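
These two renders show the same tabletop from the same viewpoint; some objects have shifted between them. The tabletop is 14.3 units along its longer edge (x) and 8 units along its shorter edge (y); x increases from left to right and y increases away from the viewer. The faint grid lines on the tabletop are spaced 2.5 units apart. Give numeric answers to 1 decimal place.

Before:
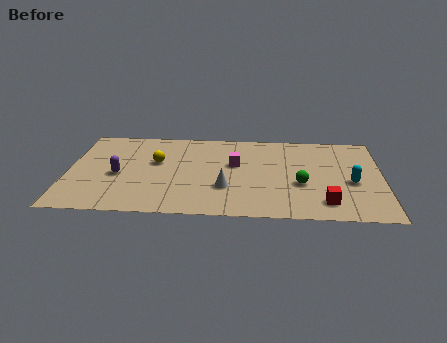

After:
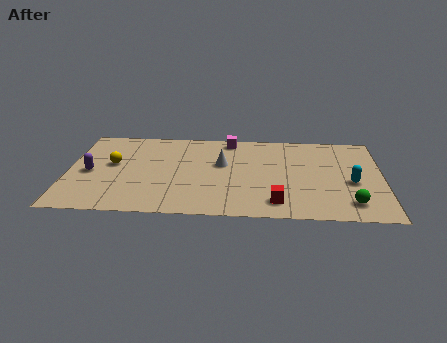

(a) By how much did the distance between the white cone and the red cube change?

-0.4

The distance was about 4.6 in the first image and 4.2 in the second, so they moved 0.4 units closer together.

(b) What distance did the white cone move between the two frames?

2.2

The white cone moved from about (7.2, 2.6) to (7.0, 4.8), a distance of √(0.2² + 2.2²) ≈ 2.2.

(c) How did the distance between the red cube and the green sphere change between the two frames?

+1.4

Before: roughly 1.9 units apart; after: 3.3. That's 1.4 units further apart.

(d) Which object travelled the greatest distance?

the green sphere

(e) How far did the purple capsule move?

1.3

The purple capsule was near (2.3, 3.5) before and (1.0, 3.7) after, so it travelled √(1.3² + 0.2²) ≈ 1.3 units.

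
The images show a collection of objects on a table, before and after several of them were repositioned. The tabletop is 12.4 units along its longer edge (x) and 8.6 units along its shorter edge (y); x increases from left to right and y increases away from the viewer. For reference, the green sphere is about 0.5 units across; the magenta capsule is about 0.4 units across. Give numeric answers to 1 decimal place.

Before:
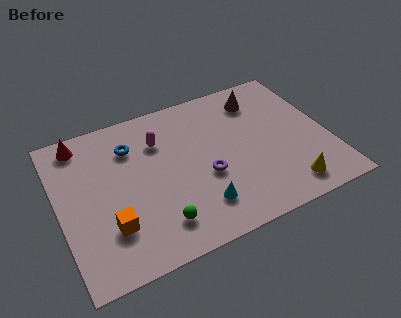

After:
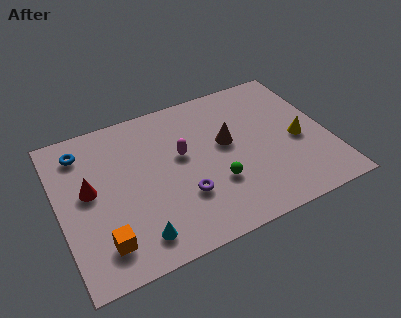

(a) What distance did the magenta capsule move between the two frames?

1.5

The magenta capsule was near (4.8, 6.2) before and (5.7, 5.0) after, so it travelled √(0.9² + 1.2²) ≈ 1.5 units.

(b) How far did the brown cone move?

2.7

The brown cone moved from about (9.6, 6.9) to (7.8, 4.9), a distance of √(1.8² + 2.0²) ≈ 2.7.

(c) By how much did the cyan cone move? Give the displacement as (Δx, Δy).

(-2.9, -0.5)

The cyan cone was at about (6.1, 1.9) and moved to about (3.2, 1.4).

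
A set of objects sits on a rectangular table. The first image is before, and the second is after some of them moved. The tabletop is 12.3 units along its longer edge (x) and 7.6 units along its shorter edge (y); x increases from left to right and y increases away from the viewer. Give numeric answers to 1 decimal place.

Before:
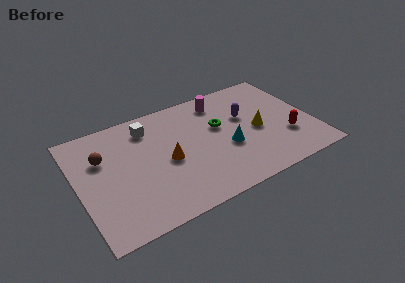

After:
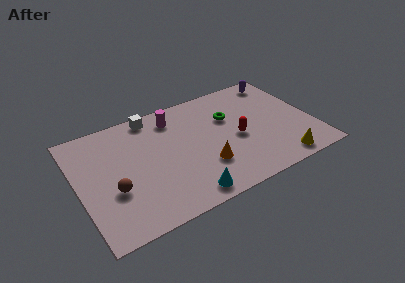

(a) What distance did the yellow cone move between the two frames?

2.7

From (9.4, 3.5) to (10.2, 0.9), the yellow cone covered √(0.8² + 2.6²) ≈ 2.7 units.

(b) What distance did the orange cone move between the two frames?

2.2

From (4.6, 3.5) to (6.4, 2.3), the orange cone covered √(1.8² + 1.2²) ≈ 2.2 units.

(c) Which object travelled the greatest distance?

the cyan cone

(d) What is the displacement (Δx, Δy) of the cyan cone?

(-2.5, -2.1)

From the two frames, the cyan cone sits at roughly (7.7, 3.0) before and (5.2, 0.9) after.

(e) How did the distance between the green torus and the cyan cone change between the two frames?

+3.4

Before: roughly 1.6 units apart; after: 5.0. That's 3.4 units further apart.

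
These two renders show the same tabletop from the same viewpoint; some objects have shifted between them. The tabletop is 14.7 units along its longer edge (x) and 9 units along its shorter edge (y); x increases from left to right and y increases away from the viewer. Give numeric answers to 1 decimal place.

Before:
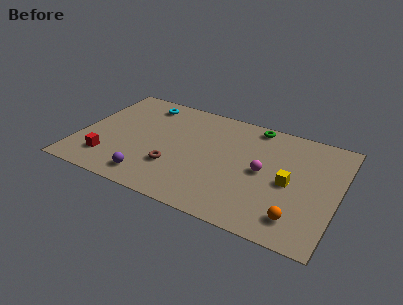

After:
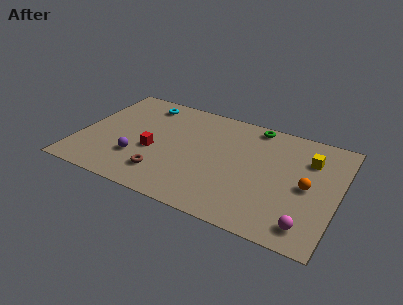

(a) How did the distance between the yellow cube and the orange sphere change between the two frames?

-0.4

They were about 2.6 units apart before and 2.2 after — 0.4 units closer together.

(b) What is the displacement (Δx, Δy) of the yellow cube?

(0.9, 2.3)

The yellow cube was at about (12.0, 4.2) and moved to about (12.9, 6.5).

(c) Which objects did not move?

the cyan torus and the green torus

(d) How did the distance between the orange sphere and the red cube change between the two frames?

-2.1

The distance was about 10.8 in the first image and 8.7 in the second, so they moved 2.1 units closer together.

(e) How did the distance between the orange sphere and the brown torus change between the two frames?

+1.0

The distance was about 7.2 in the first image and 8.2 in the second, so they moved 1.0 units further apart.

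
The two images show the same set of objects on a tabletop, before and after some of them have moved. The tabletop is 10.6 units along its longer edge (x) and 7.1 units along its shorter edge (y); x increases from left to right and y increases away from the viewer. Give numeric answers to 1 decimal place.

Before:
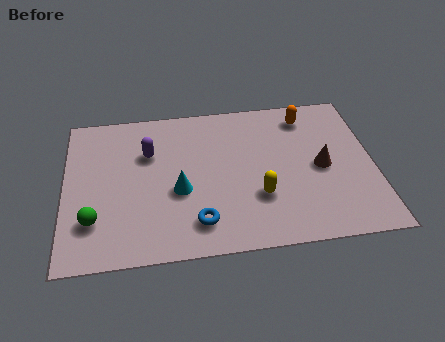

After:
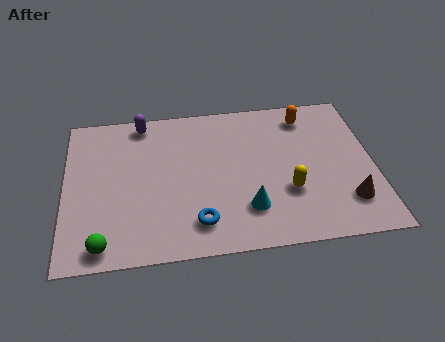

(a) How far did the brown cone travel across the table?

1.9

The brown cone was near (8.8, 3.4) before and (9.6, 1.7) after, so it travelled √(0.8² + 1.7²) ≈ 1.9 units.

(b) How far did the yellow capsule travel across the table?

1.0

The yellow capsule moved from about (6.6, 2.3) to (7.6, 2.4), a distance of √(1.0² + 0.1²) ≈ 1.0.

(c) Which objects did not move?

the orange capsule and the blue torus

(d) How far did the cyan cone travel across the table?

2.5

The cyan cone was near (3.9, 2.9) before and (6.2, 1.8) after, so it travelled √(2.3² + 1.1²) ≈ 2.5 units.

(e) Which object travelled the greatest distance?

the cyan cone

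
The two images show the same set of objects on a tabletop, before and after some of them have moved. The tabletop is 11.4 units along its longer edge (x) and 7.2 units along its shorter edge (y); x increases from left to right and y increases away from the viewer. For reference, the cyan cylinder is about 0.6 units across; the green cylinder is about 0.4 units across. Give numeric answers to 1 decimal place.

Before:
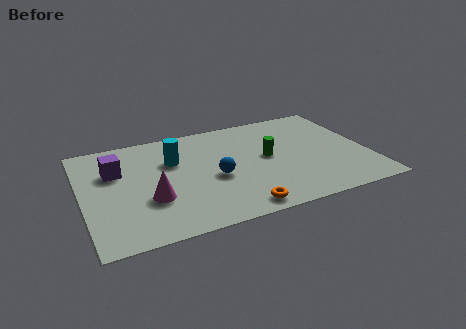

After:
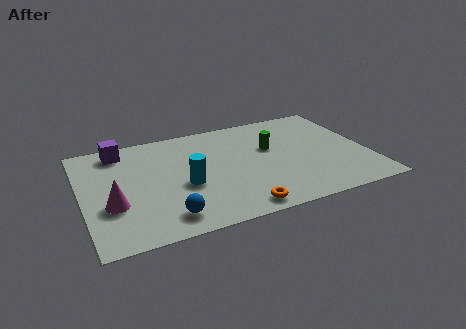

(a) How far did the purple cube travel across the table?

1.4

The purple cube moved from about (1.4, 4.8) to (1.7, 6.2), a distance of √(0.3² + 1.4²) ≈ 1.4.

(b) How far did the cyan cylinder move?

1.8

The cyan cylinder moved from about (3.7, 4.8) to (4.0, 3.0), a distance of √(0.3² + 1.8²) ≈ 1.8.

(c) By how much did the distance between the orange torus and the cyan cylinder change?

-1.7

The distance was about 4.6 in the first image and 2.9 in the second, so they moved 1.7 units closer together.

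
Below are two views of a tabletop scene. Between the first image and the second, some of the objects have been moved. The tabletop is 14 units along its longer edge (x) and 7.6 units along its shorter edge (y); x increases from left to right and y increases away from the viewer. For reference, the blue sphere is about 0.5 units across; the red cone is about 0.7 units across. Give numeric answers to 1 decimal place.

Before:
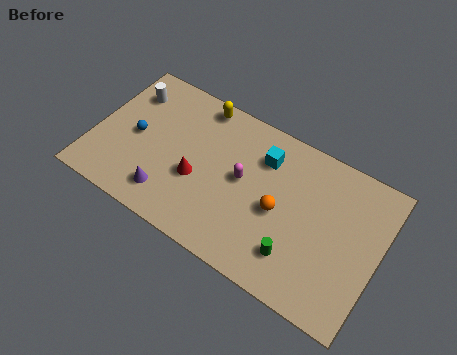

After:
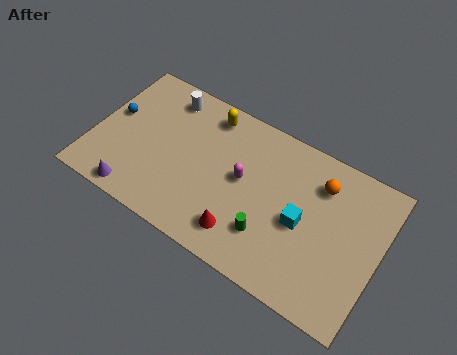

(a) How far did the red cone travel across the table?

2.9

The red cone was near (5.2, 3.0) before and (7.7, 1.5) after, so it travelled √(2.5² + 1.5²) ≈ 2.9 units.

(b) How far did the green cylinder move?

1.4

The green cylinder was near (10.3, 1.8) before and (8.9, 2.1) after, so it travelled √(1.4² + 0.3²) ≈ 1.4 units.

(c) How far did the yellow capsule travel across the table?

0.6

The yellow capsule moved from about (4.7, 6.8) to (5.2, 6.5), a distance of √(0.5² + 0.3²) ≈ 0.6.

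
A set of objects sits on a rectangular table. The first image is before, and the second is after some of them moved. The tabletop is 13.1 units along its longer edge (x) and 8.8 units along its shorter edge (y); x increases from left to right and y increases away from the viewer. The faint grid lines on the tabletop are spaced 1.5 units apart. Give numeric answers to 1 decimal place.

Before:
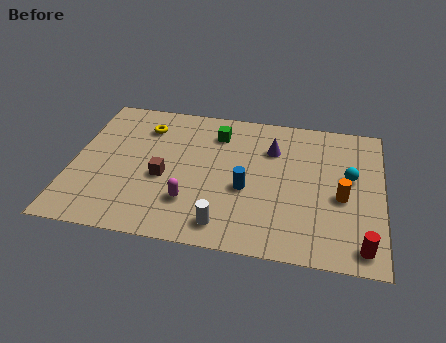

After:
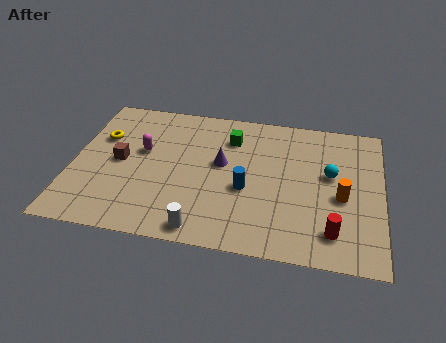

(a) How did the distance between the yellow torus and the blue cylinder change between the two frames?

+1.2

They were about 5.5 units apart before and 6.7 after — 1.2 units further apart.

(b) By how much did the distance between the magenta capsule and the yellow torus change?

-3.0

Before: roughly 4.9 units apart; after: 1.9. That's 3.0 units closer together.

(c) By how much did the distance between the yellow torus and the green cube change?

+2.5

Before: roughly 3.1 units apart; after: 5.6. That's 2.5 units further apart.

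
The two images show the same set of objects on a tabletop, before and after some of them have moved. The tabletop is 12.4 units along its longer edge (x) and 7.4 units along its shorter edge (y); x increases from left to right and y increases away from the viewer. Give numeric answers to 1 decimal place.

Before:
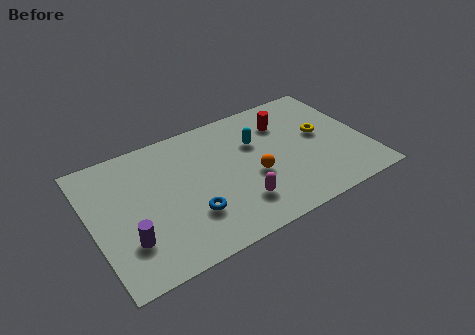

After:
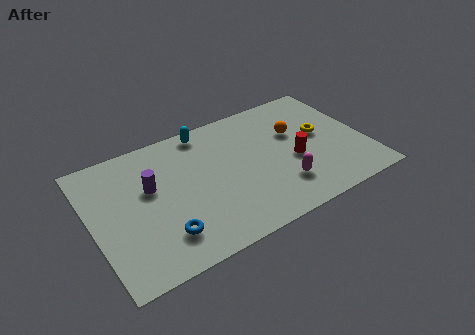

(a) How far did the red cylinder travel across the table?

2.4

The red cylinder was near (9.0, 5.5) before and (9.1, 3.1) after, so it travelled √(0.1² + 2.4²) ≈ 2.4 units.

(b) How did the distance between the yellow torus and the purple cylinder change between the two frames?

-1.5

They were about 9.3 units apart before and 7.8 after — 1.5 units closer together.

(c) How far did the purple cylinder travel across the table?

2.7

The purple cylinder moved from about (1.4, 2.1) to (2.7, 4.5), a distance of √(1.3² + 2.4²) ≈ 2.7.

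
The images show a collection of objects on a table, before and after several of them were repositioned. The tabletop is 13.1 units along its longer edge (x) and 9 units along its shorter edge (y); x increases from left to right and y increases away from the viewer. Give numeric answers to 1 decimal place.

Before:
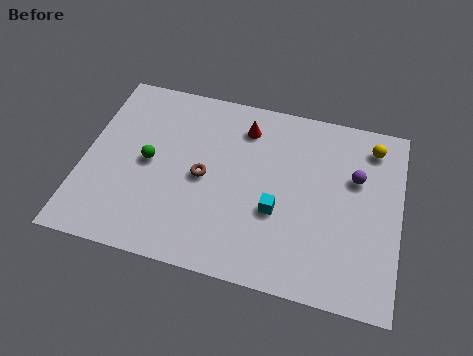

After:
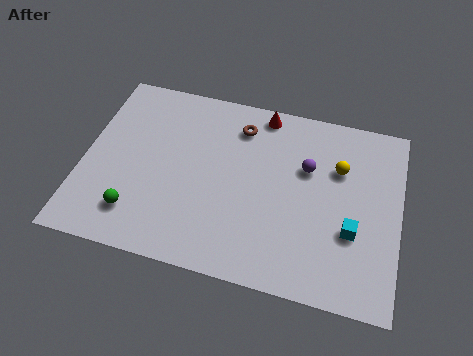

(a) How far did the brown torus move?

3.2

The brown torus was near (5.0, 4.3) before and (6.3, 7.2) after, so it travelled √(1.3² + 2.9²) ≈ 3.2 units.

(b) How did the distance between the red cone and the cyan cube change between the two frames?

+2.2

Before: roughly 4.1 units apart; after: 6.3. That's 2.2 units further apart.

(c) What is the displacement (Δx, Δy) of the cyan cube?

(3.1, -0.2)

The cyan cube was at about (8.1, 3.4) and moved to about (11.2, 3.2).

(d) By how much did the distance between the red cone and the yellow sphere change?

-1.4

Before: roughly 5.3 units apart; after: 3.9. That's 1.4 units closer together.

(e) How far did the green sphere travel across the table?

2.6

From (2.7, 4.5) to (2.4, 1.9), the green sphere covered √(0.3² + 2.6²) ≈ 2.6 units.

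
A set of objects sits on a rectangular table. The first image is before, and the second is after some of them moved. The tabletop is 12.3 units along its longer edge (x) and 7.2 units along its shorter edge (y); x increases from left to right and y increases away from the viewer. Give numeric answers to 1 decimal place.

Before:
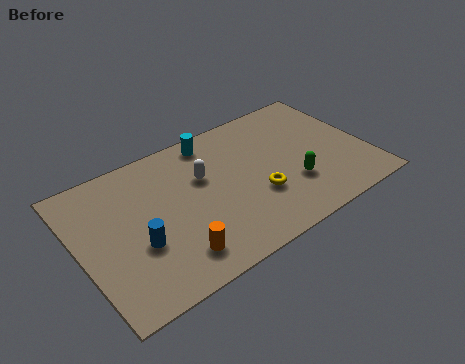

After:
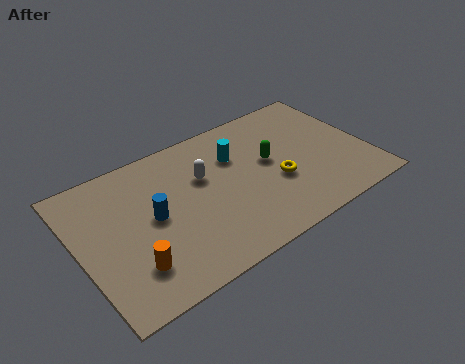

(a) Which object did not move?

the white capsule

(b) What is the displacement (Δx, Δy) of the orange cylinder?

(-1.7, 0.4)

From the two frames, the orange cylinder sits at roughly (3.6, 1.4) before and (1.9, 1.8) after.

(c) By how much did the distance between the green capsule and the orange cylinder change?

+1.3

The distance was about 5.4 in the first image and 6.7 in the second, so they moved 1.3 units further apart.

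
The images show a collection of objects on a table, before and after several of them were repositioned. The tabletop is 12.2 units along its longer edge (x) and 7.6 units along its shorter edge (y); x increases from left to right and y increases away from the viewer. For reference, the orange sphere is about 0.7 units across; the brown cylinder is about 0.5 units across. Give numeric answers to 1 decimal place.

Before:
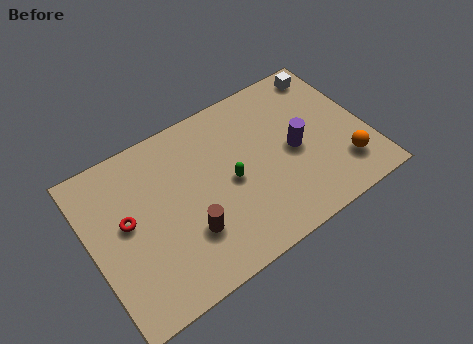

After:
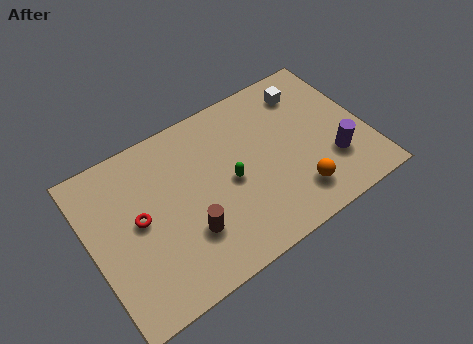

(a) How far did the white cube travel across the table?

1.2

The white cube was near (11.1, 6.6) before and (10.0, 6.1) after, so it travelled √(1.1² + 0.5²) ≈ 1.2 units.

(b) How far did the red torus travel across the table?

0.5

The red torus was near (1.6, 4.2) before and (2.1, 4.0) after, so it travelled √(0.5² + 0.2²) ≈ 0.5 units.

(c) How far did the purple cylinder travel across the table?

2.0

The purple cylinder was near (9.0, 3.6) before and (10.5, 2.3) after, so it travelled √(1.5² + 1.3²) ≈ 2.0 units.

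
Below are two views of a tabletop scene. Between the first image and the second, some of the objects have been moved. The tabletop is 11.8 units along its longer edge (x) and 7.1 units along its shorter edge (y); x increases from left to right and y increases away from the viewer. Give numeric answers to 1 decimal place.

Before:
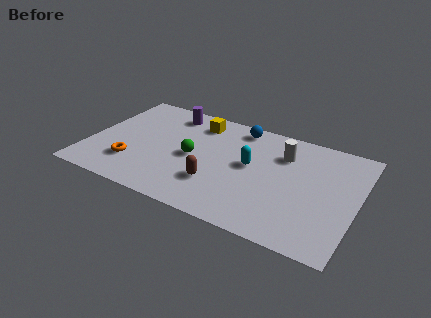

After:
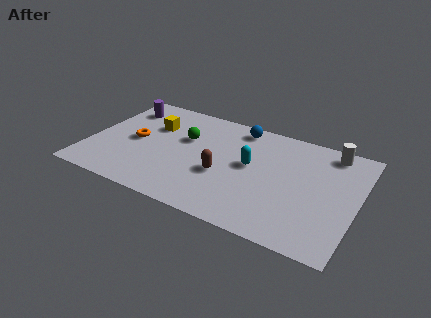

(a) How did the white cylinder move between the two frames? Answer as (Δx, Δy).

(2.0, 1.0)

The white cylinder started near (8.4, 5.2) and ended near (10.4, 6.2).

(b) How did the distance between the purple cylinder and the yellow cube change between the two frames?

+0.4

Before: roughly 1.3 units apart; after: 1.7. That's 0.4 units further apart.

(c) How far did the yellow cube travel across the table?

2.1

The yellow cube was near (4.5, 5.8) before and (2.6, 4.8) after, so it travelled √(1.9² + 1.0²) ≈ 2.1 units.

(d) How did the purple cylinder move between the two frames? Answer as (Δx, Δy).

(-2.1, -0.4)

The purple cylinder was at about (3.2, 6.0) and moved to about (1.1, 5.6).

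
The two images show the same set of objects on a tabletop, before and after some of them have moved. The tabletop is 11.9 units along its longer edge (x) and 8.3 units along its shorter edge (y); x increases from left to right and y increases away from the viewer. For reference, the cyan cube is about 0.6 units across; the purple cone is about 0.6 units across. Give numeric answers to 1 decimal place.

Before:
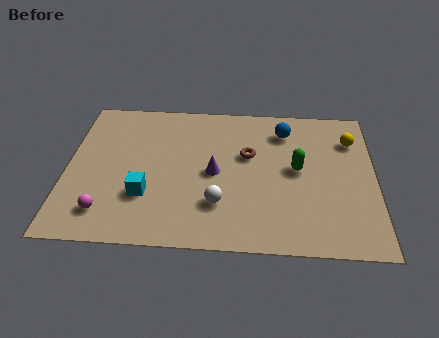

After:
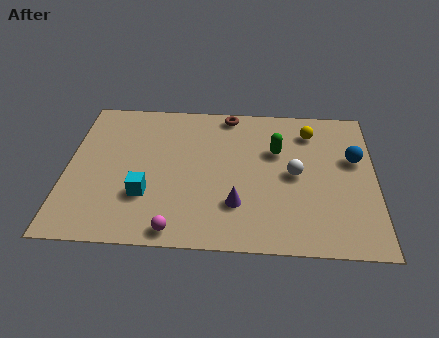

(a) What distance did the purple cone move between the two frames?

1.9

The purple cone moved from about (5.7, 4.0) to (6.6, 2.3), a distance of √(0.9² + 1.7²) ≈ 1.9.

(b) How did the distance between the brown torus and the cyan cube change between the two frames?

+1.2

The distance was about 4.6 in the first image and 5.8 in the second, so they moved 1.2 units further apart.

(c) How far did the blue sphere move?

3.1

The blue sphere moved from about (8.4, 6.6) to (11.1, 5.1), a distance of √(2.7² + 1.5²) ≈ 3.1.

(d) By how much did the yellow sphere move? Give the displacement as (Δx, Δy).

(-1.6, 0.4)

The yellow sphere started near (11.0, 6.2) and ended near (9.4, 6.6).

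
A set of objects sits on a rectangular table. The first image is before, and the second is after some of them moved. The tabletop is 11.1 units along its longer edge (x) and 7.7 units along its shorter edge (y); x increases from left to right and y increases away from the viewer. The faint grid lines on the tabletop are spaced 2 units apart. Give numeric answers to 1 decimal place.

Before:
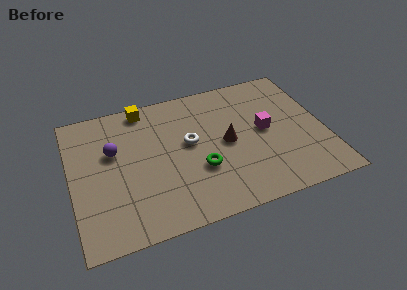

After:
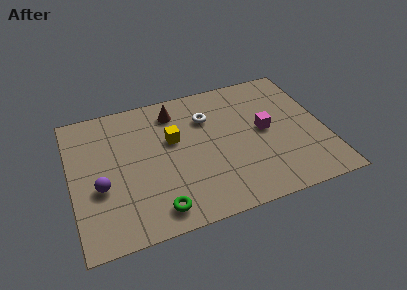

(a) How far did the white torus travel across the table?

1.5

From (5.2, 4.3) to (6.1, 5.5), the white torus covered √(0.9² + 1.2²) ≈ 1.5 units.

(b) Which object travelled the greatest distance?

the brown cone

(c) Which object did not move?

the magenta cube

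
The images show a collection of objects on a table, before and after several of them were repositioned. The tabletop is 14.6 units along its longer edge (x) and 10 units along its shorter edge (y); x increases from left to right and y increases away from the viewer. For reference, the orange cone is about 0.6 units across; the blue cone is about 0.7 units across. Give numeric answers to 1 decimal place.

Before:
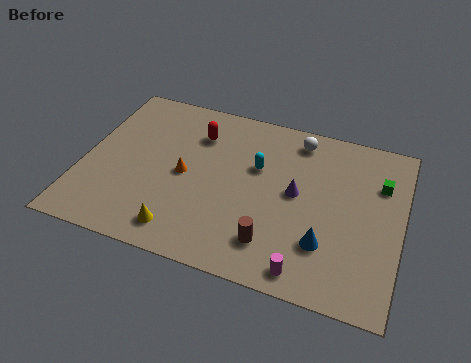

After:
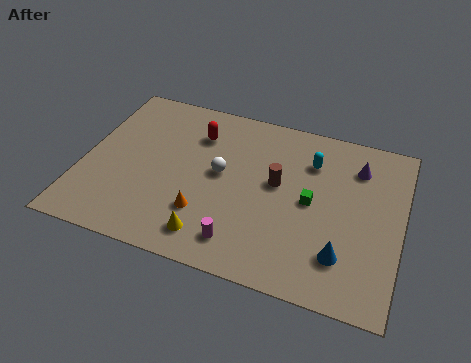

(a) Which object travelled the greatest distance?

the white sphere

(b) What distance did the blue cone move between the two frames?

0.9

From (11.3, 2.8) to (12.1, 2.4), the blue cone covered √(0.8² + 0.4²) ≈ 0.9 units.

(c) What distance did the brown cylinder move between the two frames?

3.5

The brown cylinder moved from about (9.0, 2.1) to (8.9, 5.6), a distance of √(0.1² + 3.5²) ≈ 3.5.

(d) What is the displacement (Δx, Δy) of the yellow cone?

(1.3, 0.1)

The yellow cone started near (4.9, 1.5) and ended near (6.2, 1.6).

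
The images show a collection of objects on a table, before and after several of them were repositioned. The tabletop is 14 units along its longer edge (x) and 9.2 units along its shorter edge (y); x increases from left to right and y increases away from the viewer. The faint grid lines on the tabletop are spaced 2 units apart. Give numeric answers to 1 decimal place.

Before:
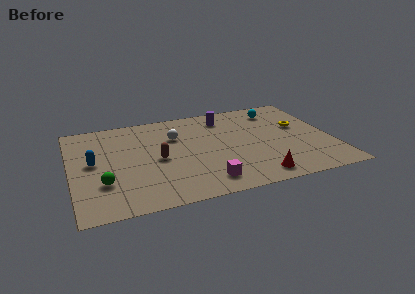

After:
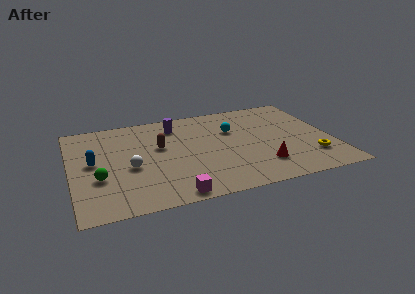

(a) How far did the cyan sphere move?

3.0

The cyan sphere moved from about (11.4, 7.5) to (8.8, 6.1), a distance of √(2.6² + 1.4²) ≈ 3.0.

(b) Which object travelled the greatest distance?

the white sphere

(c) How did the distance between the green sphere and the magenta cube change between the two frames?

-1.0

Before: roughly 5.5 units apart; after: 4.5. That's 1.0 units closer together.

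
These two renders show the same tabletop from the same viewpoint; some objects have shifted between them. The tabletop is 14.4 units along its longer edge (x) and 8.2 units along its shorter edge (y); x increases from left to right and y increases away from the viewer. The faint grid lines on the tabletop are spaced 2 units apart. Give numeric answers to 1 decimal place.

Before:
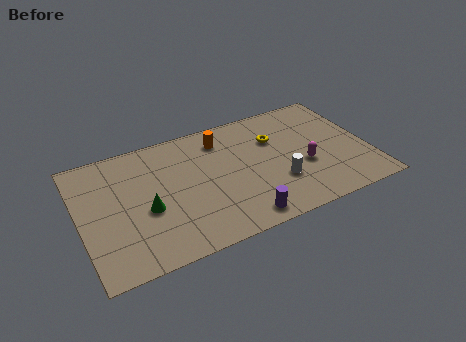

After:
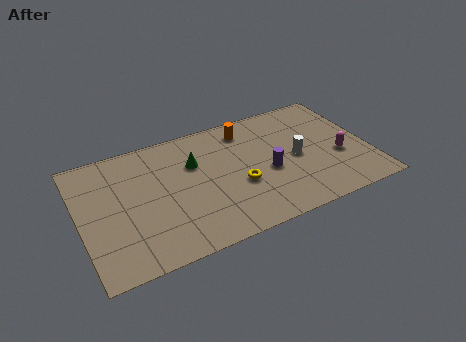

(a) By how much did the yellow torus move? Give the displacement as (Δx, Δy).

(-2.1, -2.4)

The yellow torus started near (9.9, 5.6) and ended near (7.8, 3.2).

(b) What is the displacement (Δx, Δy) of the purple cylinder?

(1.7, 2.5)

The purple cylinder was at about (7.6, 1.0) and moved to about (9.3, 3.5).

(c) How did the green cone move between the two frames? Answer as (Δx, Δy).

(2.6, 2.1)

From the two frames, the green cone sits at roughly (3.2, 3.4) before and (5.8, 5.5) after.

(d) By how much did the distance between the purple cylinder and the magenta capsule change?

-0.5

The distance was about 4.1 in the first image and 3.6 in the second, so they moved 0.5 units closer together.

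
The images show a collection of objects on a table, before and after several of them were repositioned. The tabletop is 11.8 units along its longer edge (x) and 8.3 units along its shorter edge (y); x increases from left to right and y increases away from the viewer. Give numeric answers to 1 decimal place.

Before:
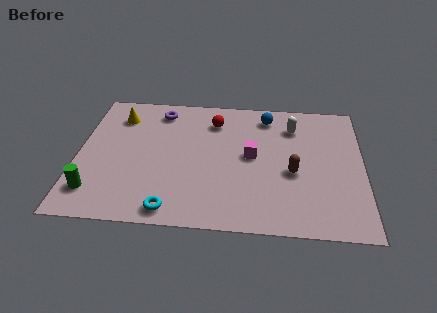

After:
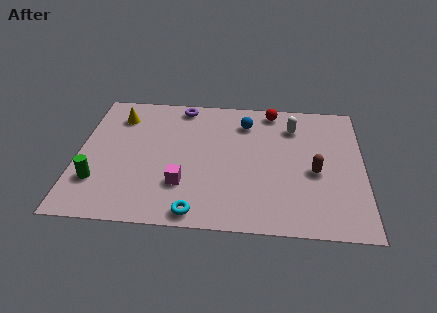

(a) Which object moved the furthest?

the magenta cube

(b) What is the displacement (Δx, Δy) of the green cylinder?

(0.1, 0.6)

The green cylinder started near (0.8, 1.7) and ended near (0.9, 2.3).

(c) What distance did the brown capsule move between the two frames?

0.9

From (8.9, 3.5) to (9.8, 3.6), the brown capsule covered √(0.9² + 0.1²) ≈ 0.9 units.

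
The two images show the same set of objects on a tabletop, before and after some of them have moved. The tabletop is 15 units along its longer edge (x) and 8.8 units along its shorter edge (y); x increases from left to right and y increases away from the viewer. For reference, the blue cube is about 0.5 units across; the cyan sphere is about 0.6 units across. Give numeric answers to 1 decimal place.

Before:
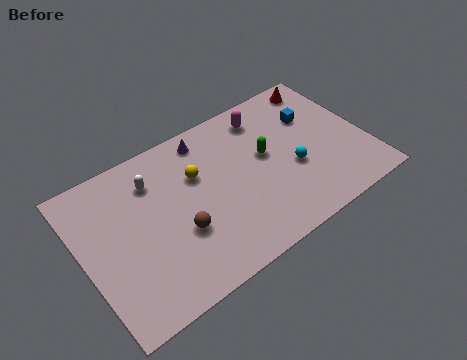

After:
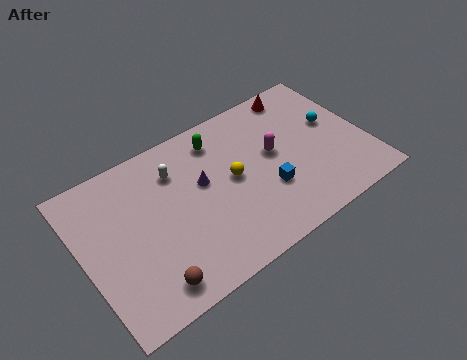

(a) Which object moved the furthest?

the blue cube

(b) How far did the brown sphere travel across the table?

2.7

The brown sphere was near (4.8, 3.2) before and (2.9, 1.3) after, so it travelled √(1.9² + 1.9²) ≈ 2.7 units.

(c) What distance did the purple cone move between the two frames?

2.5

The purple cone moved from about (7.0, 7.6) to (6.4, 5.2), a distance of √(0.6² + 2.4²) ≈ 2.5.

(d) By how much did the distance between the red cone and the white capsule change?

-2.5

Before: roughly 9.6 units apart; after: 7.1. That's 2.5 units closer together.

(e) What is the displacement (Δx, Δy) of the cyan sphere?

(2.5, 1.6)

The cyan sphere was at about (11.0, 3.5) and moved to about (13.5, 5.1).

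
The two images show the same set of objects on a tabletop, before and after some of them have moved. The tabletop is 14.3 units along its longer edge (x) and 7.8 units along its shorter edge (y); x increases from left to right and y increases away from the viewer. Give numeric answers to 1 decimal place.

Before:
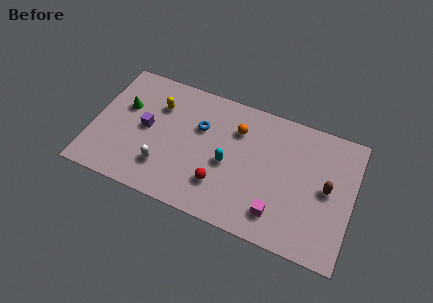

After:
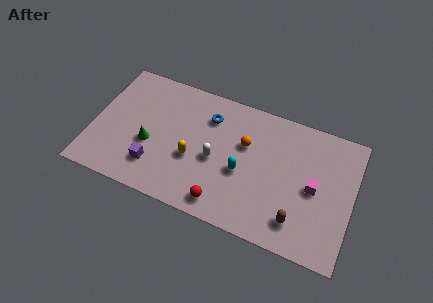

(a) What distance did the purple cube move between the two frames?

2.2

The purple cube moved from about (2.9, 4.0) to (3.6, 1.9), a distance of √(0.7² + 2.1²) ≈ 2.2.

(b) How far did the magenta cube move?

2.8

The magenta cube moved from about (10.4, 1.6) to (12.2, 3.8), a distance of √(1.8² + 2.2²) ≈ 2.8.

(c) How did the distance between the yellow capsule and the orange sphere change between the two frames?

-1.1

Before: roughly 4.4 units apart; after: 3.3. That's 1.1 units closer together.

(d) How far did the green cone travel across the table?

2.4

The green cone moved from about (1.6, 4.9) to (3.2, 3.1), a distance of √(1.6² + 1.8²) ≈ 2.4.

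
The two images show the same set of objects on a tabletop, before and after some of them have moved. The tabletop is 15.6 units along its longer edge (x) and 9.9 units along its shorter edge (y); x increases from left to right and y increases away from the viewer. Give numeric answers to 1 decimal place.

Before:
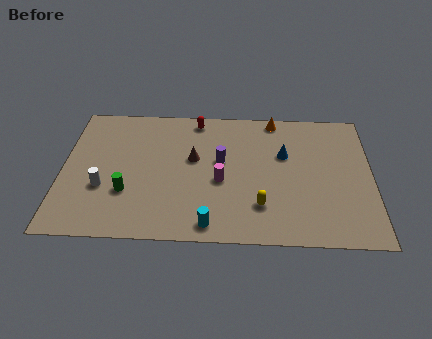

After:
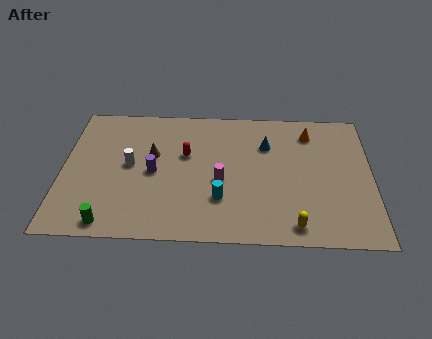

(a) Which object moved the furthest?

the purple cylinder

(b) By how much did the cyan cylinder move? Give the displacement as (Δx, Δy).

(0.5, 1.8)

From the two frames, the cyan cylinder sits at roughly (7.5, 1.1) before and (8.0, 2.9) after.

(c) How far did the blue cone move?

1.1

The blue cone moved from about (11.2, 6.3) to (10.3, 7.0), a distance of √(0.9² + 0.7²) ≈ 1.1.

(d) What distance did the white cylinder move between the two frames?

2.1

The white cylinder was near (2.1, 3.5) before and (3.4, 5.2) after, so it travelled √(1.3² + 1.7²) ≈ 2.1 units.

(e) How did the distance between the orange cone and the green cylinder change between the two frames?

+2.8

Before: roughly 9.4 units apart; after: 12.2. That's 2.8 units further apart.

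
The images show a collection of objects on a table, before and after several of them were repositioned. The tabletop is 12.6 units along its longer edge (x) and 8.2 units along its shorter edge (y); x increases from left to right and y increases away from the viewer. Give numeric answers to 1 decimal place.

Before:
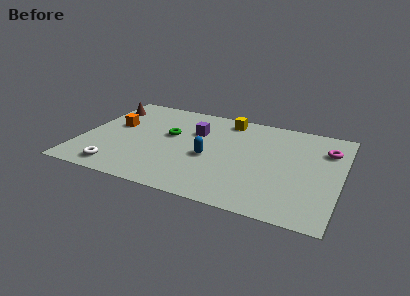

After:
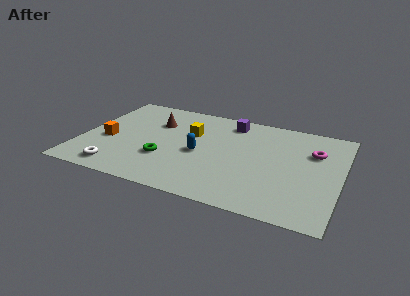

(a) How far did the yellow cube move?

2.4

From (6.8, 7.1) to (5.2, 5.3), the yellow cube covered √(1.6² + 1.8²) ≈ 2.4 units.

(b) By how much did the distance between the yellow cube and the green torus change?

-0.7

They were about 3.5 units apart before and 2.8 after — 0.7 units closer together.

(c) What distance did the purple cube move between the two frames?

2.1

From (5.4, 5.5) to (7.0, 6.9), the purple cube covered √(1.6² + 1.4²) ≈ 2.1 units.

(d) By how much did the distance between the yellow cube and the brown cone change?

-4.2

Before: roughly 6.0 units apart; after: 1.8. That's 4.2 units closer together.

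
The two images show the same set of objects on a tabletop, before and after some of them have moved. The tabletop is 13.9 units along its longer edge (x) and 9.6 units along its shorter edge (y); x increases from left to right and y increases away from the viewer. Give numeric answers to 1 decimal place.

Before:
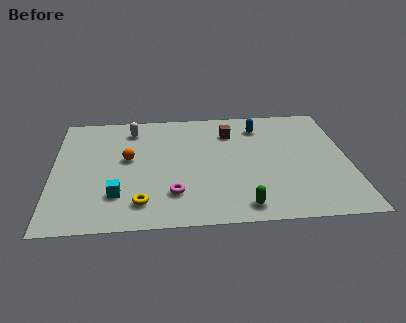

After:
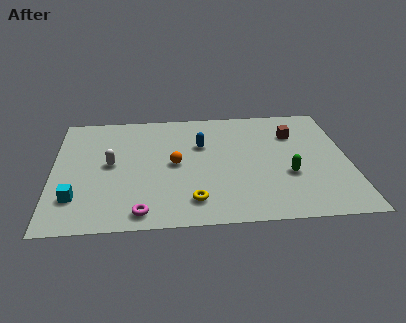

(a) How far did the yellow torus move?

2.4

The yellow torus was near (4.1, 1.8) before and (6.5, 1.8) after, so it travelled √(2.4² + 0.0²) ≈ 2.4 units.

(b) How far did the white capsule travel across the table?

3.1

From (3.7, 7.9) to (2.7, 5.0), the white capsule covered √(1.0² + 2.9²) ≈ 3.1 units.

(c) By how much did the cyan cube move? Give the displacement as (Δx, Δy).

(-1.9, -0.1)

The cyan cube was at about (3.0, 2.5) and moved to about (1.1, 2.4).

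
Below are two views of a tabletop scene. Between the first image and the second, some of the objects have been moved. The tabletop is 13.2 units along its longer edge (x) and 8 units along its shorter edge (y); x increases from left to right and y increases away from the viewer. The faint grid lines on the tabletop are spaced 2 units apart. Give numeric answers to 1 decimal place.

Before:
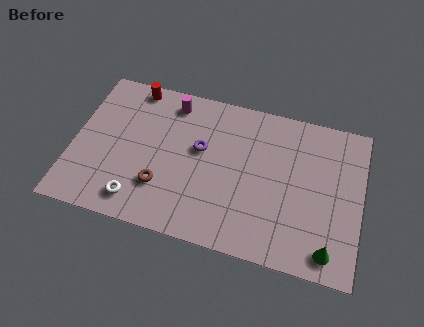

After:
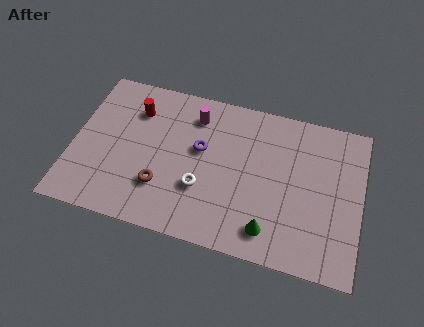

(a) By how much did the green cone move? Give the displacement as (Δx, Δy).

(-2.7, 0.3)

The green cone was at about (11.9, 1.1) and moved to about (9.2, 1.4).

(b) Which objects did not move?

the brown torus and the purple torus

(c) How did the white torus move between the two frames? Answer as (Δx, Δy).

(2.8, 1.4)

From the two frames, the white torus sits at roughly (3.2, 1.3) before and (6.0, 2.7) after.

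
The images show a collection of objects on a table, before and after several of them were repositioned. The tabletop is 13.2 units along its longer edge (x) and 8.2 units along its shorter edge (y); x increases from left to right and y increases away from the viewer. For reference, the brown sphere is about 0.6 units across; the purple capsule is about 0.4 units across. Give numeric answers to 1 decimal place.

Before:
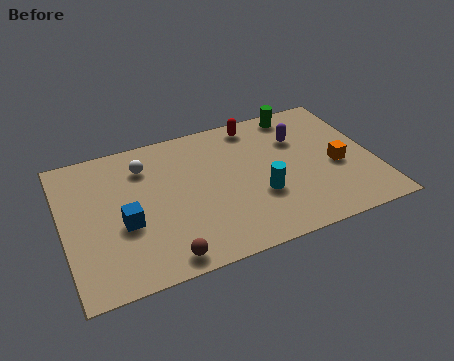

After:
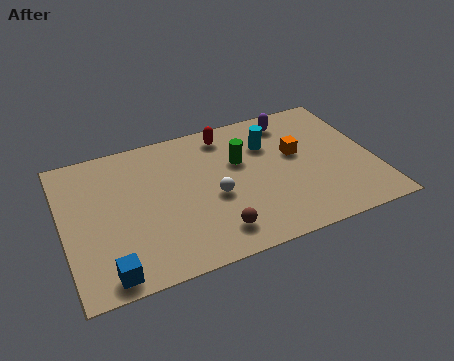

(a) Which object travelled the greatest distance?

the white sphere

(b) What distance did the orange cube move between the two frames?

2.1

From (11.6, 3.5) to (10.0, 4.8), the orange cube covered √(1.6² + 1.3²) ≈ 2.1 units.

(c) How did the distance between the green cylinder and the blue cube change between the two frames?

-1.5

They were about 8.9 units apart before and 7.4 after — 1.5 units closer together.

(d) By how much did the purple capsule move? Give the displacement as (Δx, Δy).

(-0.2, 1.2)

The purple capsule was at about (10.2, 5.7) and moved to about (10.0, 6.9).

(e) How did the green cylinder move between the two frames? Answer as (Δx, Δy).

(-2.8, -2.1)

The green cylinder was at about (10.4, 7.3) and moved to about (7.6, 5.2).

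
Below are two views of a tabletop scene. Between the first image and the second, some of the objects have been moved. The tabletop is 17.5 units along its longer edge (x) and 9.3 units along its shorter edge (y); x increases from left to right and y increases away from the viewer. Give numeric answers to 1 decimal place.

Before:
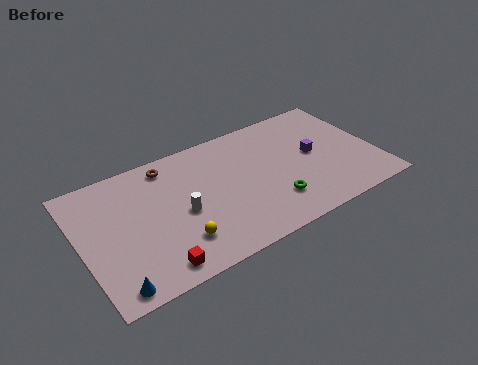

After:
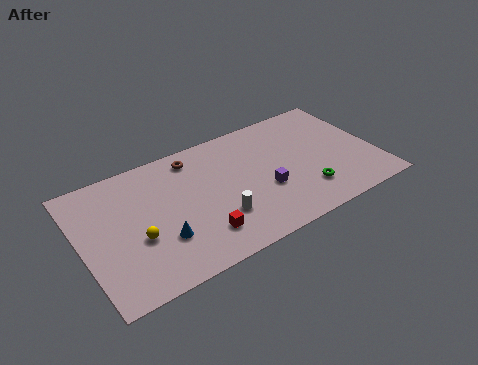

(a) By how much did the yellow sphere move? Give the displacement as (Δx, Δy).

(-2.2, 1.3)

From the two frames, the yellow sphere sits at roughly (5.3, 2.3) before and (3.1, 3.6) after.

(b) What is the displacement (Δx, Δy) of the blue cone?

(3.0, 1.9)

The blue cone was at about (1.4, 1.0) and moved to about (4.4, 2.9).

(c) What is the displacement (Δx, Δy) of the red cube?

(2.8, 0.9)

The red cube started near (3.8, 1.2) and ended near (6.6, 2.1).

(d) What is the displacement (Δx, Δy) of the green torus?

(2.0, -0.1)

From the two frames, the green torus sits at roughly (11.0, 2.4) before and (13.0, 2.3) after.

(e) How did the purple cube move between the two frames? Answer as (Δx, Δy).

(-3.2, -1.4)

The purple cube was at about (13.9, 4.9) and moved to about (10.7, 3.5).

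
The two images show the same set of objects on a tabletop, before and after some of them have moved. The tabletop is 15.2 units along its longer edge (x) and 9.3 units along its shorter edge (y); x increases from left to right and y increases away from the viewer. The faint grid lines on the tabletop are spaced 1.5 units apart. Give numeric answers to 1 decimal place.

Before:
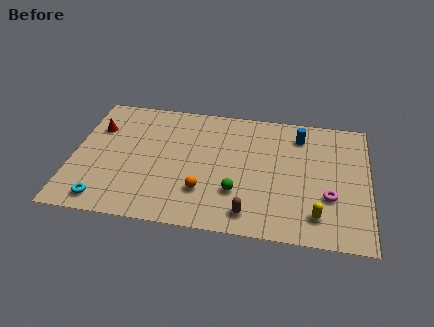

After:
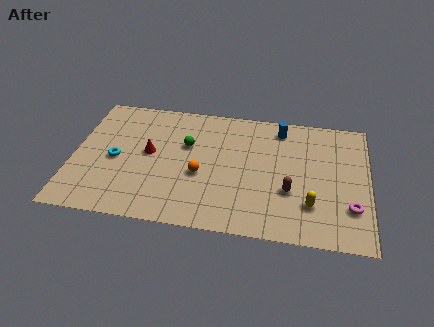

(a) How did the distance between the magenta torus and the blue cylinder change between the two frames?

+1.9

They were about 4.6 units apart before and 6.5 after — 1.9 units further apart.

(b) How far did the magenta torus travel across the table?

1.3

The magenta torus was near (13.2, 3.2) before and (14.3, 2.6) after, so it travelled √(1.1² + 0.6²) ≈ 1.3 units.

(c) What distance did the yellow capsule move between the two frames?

0.8

The yellow capsule was near (12.6, 1.8) before and (12.3, 2.5) after, so it travelled √(0.3² + 0.7²) ≈ 0.8 units.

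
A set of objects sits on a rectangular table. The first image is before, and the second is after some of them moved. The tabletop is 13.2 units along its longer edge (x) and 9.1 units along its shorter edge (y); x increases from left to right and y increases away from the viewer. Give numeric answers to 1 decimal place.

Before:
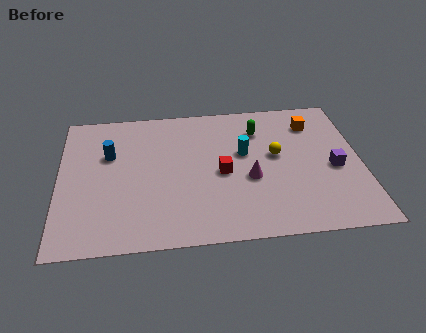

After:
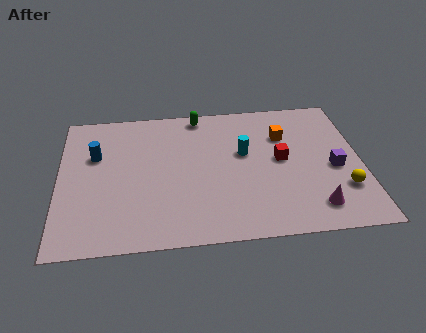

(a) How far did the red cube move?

2.7

The red cube was near (7.1, 4.2) before and (9.7, 4.8) after, so it travelled √(2.6² + 0.6²) ≈ 2.7 units.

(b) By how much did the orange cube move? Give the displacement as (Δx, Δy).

(-1.3, -0.7)

From the two frames, the orange cube sits at roughly (11.2, 7.1) before and (9.9, 6.4) after.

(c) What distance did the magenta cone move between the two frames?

3.4

The magenta cone was near (8.3, 3.7) before and (11.0, 1.6) after, so it travelled √(2.7² + 2.1²) ≈ 3.4 units.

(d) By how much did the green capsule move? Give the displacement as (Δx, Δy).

(-2.6, 1.3)

The green capsule was at about (8.8, 6.9) and moved to about (6.2, 8.2).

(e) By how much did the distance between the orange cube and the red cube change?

-3.4

The distance was about 5.0 in the first image and 1.6 in the second, so they moved 3.4 units closer together.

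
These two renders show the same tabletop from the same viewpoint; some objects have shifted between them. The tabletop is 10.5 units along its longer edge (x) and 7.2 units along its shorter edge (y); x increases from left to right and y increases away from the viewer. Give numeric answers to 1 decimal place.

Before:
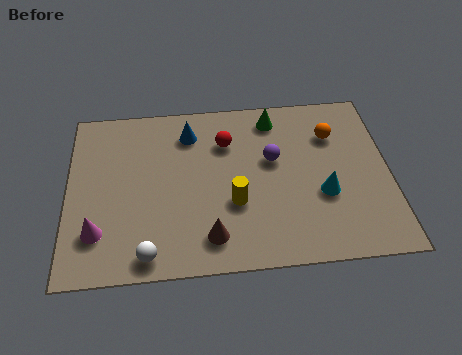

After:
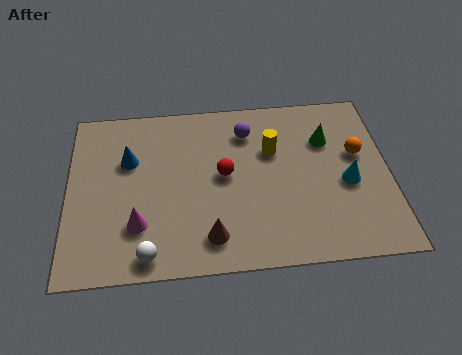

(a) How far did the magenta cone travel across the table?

1.3

The magenta cone moved from about (1.0, 1.8) to (2.3, 2.0), a distance of √(1.3² + 0.2²) ≈ 1.3.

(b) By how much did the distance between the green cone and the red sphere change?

+1.8

They were about 1.8 units apart before and 3.6 after — 1.8 units further apart.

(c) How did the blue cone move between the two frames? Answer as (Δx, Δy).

(-2.0, -1.0)

From the two frames, the blue cone sits at roughly (4.0, 5.7) before and (2.0, 4.7) after.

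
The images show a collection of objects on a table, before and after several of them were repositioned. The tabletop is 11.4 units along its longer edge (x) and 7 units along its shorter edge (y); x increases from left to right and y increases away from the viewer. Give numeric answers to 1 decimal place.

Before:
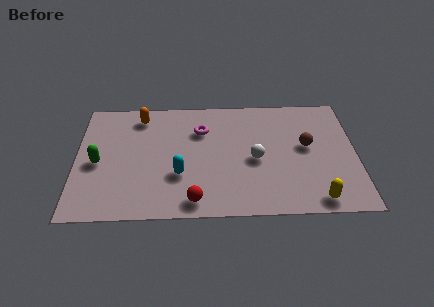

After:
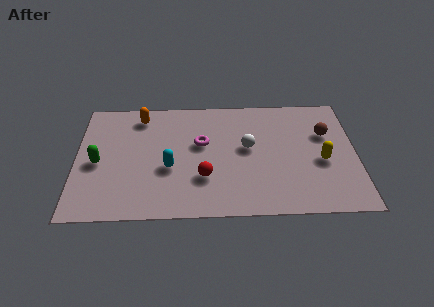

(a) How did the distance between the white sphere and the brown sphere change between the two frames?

+1.1

Before: roughly 2.2 units apart; after: 3.3. That's 1.1 units further apart.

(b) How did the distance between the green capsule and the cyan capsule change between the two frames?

-0.5

Before: roughly 3.4 units apart; after: 2.9. That's 0.5 units closer together.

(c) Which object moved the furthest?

the yellow capsule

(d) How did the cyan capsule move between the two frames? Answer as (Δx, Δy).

(-0.4, 0.4)

From the two frames, the cyan capsule sits at roughly (4.2, 2.4) before and (3.8, 2.8) after.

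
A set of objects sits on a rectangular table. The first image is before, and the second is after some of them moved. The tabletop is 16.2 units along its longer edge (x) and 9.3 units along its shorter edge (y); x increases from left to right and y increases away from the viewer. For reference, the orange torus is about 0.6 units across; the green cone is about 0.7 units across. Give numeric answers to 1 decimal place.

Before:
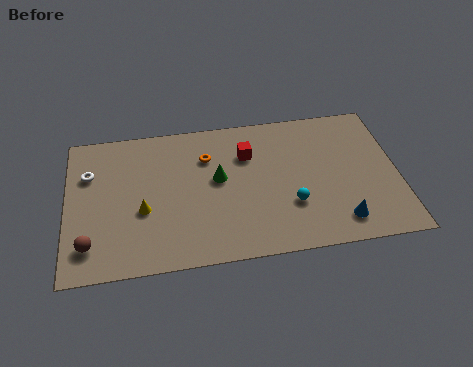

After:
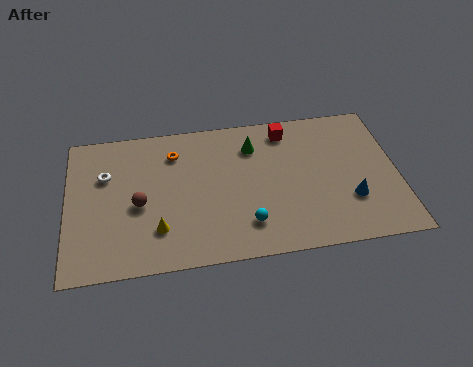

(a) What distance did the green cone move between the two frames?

2.6

From (7.4, 5.2) to (9.2, 7.1), the green cone covered √(1.8² + 1.9²) ≈ 2.6 units.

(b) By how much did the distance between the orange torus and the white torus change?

-2.3

Before: roughly 5.8 units apart; after: 3.5. That's 2.3 units closer together.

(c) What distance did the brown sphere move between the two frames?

3.3

The brown sphere was near (1.1, 1.9) before and (3.5, 4.1) after, so it travelled √(2.4² + 2.2²) ≈ 3.3 units.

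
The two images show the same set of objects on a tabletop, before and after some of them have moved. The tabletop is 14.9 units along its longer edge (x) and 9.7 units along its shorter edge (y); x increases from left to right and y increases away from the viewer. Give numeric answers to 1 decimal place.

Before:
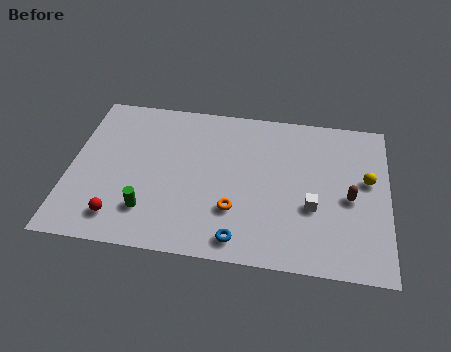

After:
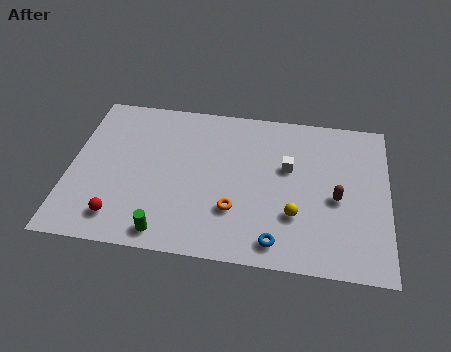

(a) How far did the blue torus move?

1.7

The blue torus moved from about (8.1, 1.2) to (9.8, 1.3), a distance of √(1.7² + 0.1²) ≈ 1.7.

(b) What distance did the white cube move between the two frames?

2.6

The white cube was near (11.4, 3.6) before and (10.2, 5.9) after, so it travelled √(1.2² + 2.3²) ≈ 2.6 units.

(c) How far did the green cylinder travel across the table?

1.5

The green cylinder was near (3.8, 2.3) before and (4.7, 1.1) after, so it travelled √(0.9² + 1.2²) ≈ 1.5 units.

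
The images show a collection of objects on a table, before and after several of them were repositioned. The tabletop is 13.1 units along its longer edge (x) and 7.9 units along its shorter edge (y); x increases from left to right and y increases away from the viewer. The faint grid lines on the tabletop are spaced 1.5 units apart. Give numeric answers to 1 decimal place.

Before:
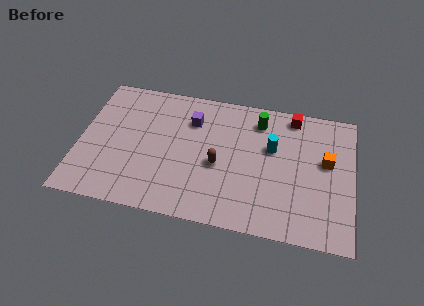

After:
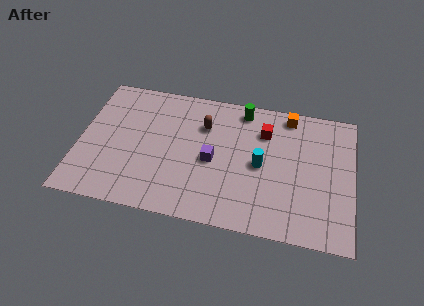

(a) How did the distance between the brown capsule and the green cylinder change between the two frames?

-1.3

Before: roughly 3.5 units apart; after: 2.2. That's 1.3 units closer together.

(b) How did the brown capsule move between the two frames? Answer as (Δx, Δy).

(-0.8, 2.2)

The brown capsule started near (6.7, 3.4) and ended near (5.9, 5.6).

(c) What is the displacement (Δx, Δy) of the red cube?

(-1.3, -1.2)

The red cube was at about (10.1, 7.0) and moved to about (8.8, 5.8).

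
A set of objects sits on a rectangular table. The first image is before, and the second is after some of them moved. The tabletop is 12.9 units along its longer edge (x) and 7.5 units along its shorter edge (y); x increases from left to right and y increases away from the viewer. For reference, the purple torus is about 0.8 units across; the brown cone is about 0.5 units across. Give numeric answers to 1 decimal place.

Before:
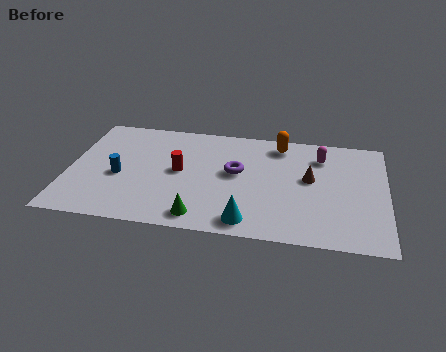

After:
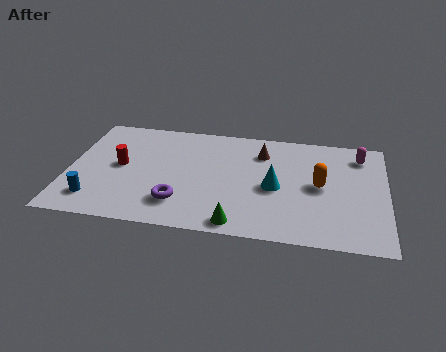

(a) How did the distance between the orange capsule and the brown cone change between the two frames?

+0.5

Before: roughly 2.6 units apart; after: 3.1. That's 0.5 units further apart.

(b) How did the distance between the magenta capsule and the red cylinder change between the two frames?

+3.9

The distance was about 6.0 in the first image and 9.9 in the second, so they moved 3.9 units further apart.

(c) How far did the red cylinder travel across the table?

2.4

The red cylinder moved from about (4.5, 3.9) to (2.1, 3.9), a distance of √(2.4² + 0.0²) ≈ 2.4.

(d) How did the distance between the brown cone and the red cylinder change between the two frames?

+0.7

The distance was about 5.3 in the first image and 6.0 in the second, so they moved 0.7 units further apart.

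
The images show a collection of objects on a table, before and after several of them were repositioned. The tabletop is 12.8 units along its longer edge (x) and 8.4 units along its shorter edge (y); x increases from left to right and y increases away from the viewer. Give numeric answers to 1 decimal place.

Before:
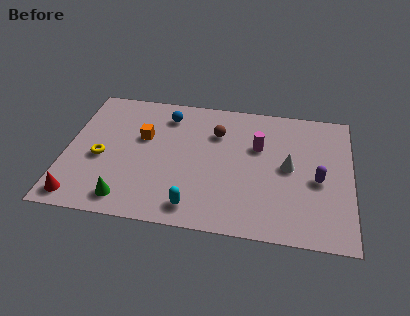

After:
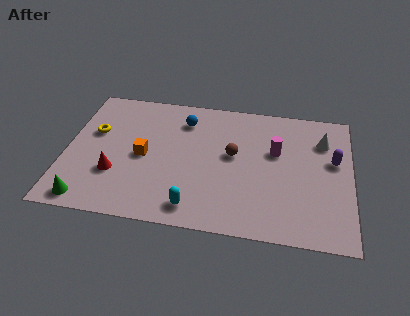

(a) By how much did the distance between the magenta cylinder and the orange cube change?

+0.8

Before: roughly 5.2 units apart; after: 6.0. That's 0.8 units further apart.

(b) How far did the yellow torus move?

1.6

From (1.6, 3.6) to (1.2, 5.2), the yellow torus covered √(0.4² + 1.6²) ≈ 1.6 units.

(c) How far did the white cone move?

2.4

From (10.0, 4.3) to (11.5, 6.2), the white cone covered √(1.5² + 1.9²) ≈ 2.4 units.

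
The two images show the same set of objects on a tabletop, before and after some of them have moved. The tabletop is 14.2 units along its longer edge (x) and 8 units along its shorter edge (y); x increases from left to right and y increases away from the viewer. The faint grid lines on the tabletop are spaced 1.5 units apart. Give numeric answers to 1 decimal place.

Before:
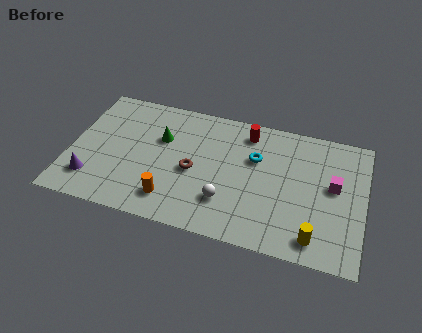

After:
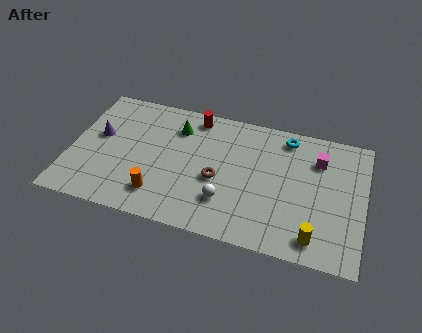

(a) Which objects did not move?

the yellow cylinder and the white sphere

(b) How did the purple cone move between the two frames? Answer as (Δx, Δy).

(0.1, 2.8)

The purple cone started near (1.2, 1.8) and ended near (1.3, 4.6).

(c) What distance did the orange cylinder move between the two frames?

0.6

The orange cylinder moved from about (5.1, 1.6) to (4.5, 1.7), a distance of √(0.6² + 0.1²) ≈ 0.6.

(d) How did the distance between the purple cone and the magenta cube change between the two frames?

-1.1

The distance was about 11.8 in the first image and 10.7 in the second, so they moved 1.1 units closer together.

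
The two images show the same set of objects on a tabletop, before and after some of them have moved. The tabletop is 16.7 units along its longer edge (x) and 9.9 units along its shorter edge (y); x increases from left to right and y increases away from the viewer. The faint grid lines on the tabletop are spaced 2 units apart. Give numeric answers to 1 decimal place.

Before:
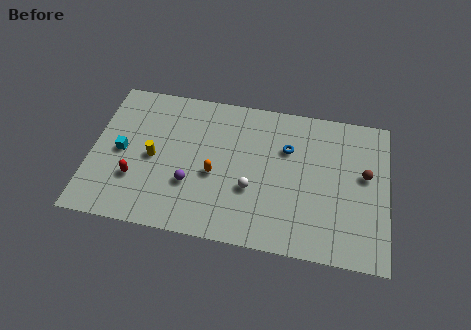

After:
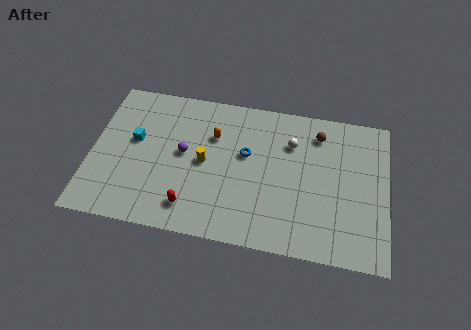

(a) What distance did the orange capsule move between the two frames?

2.6

From (7.0, 4.2) to (6.8, 6.8), the orange capsule covered √(0.2² + 2.6²) ≈ 2.6 units.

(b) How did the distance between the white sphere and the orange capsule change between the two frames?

+2.2

Before: roughly 2.2 units apart; after: 4.4. That's 2.2 units further apart.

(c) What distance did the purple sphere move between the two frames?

2.1

The purple sphere moved from about (5.7, 3.3) to (5.2, 5.3), a distance of √(0.5² + 2.0²) ≈ 2.1.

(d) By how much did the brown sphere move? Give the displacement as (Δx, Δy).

(-2.7, 2.3)

The brown sphere started near (15.4, 5.7) and ended near (12.7, 8.0).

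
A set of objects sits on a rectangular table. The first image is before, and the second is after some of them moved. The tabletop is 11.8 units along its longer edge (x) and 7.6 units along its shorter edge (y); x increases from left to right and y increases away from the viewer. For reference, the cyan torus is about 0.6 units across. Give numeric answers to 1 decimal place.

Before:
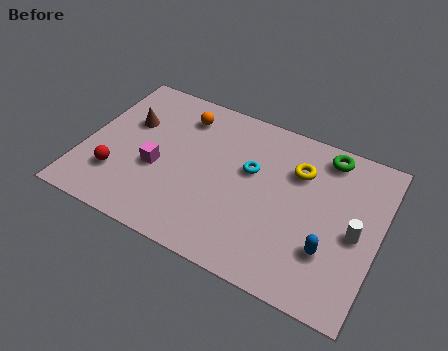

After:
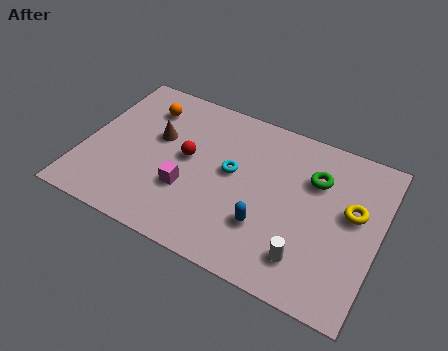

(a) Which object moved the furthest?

the red sphere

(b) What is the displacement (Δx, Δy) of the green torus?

(-0.3, -1.3)

The green torus started near (9.4, 6.6) and ended near (9.1, 5.3).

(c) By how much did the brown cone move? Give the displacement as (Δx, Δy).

(1.2, -0.3)

The brown cone started near (1.6, 4.9) and ended near (2.8, 4.6).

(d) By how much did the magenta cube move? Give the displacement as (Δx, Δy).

(1.3, -0.5)

The magenta cube started near (3.0, 3.1) and ended near (4.3, 2.6).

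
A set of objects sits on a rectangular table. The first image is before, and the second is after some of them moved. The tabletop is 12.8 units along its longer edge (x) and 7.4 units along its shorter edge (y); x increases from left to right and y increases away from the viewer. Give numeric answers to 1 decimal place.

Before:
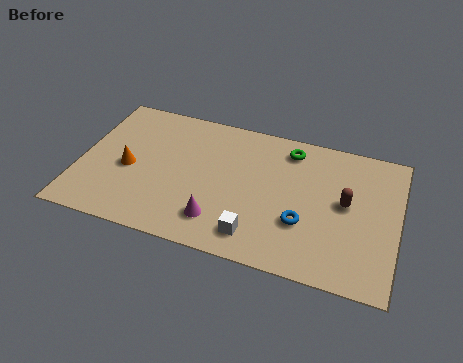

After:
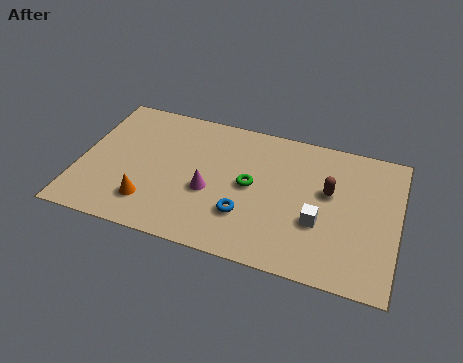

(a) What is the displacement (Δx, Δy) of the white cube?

(2.4, 1.4)

The white cube started near (7.3, 1.3) and ended near (9.7, 2.7).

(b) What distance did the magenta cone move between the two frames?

1.5

The magenta cone moved from about (5.8, 1.6) to (5.3, 3.0), a distance of √(0.5² + 1.4²) ≈ 1.5.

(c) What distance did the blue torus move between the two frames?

2.3

The blue torus moved from about (9.1, 2.5) to (6.8, 2.2), a distance of √(2.3² + 0.3²) ≈ 2.3.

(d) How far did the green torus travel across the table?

2.8

From (8.3, 6.2) to (6.9, 3.8), the green torus covered √(1.4² + 2.4²) ≈ 2.8 units.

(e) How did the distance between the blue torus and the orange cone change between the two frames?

-3.3

The distance was about 7.1 in the first image and 3.8 in the second, so they moved 3.3 units closer together.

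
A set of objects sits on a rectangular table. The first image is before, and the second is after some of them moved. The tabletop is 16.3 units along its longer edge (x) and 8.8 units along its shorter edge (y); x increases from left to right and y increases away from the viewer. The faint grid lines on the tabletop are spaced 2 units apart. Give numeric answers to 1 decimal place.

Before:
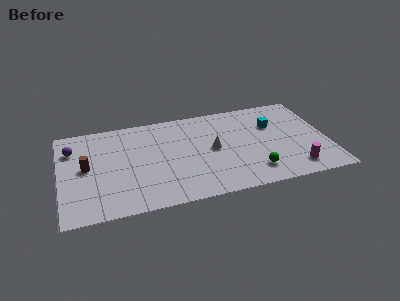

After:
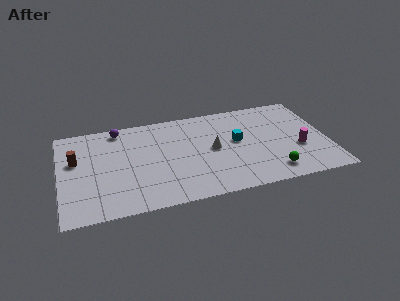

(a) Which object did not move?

the white cone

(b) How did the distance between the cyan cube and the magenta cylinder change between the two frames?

-0.5

The distance was about 4.5 in the first image and 4.0 in the second, so they moved 0.5 units closer together.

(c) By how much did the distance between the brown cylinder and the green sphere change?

+1.9

The distance was about 10.4 in the first image and 12.3 in the second, so they moved 1.9 units further apart.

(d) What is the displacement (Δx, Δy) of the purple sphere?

(2.9, 1.3)

The purple sphere was at about (0.8, 6.5) and moved to about (3.7, 7.8).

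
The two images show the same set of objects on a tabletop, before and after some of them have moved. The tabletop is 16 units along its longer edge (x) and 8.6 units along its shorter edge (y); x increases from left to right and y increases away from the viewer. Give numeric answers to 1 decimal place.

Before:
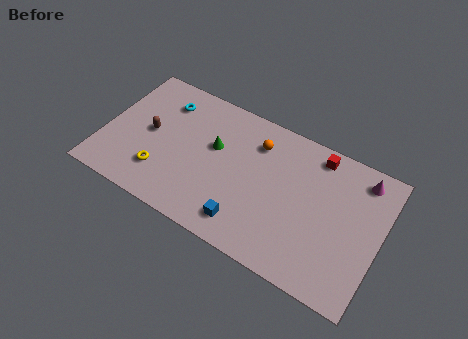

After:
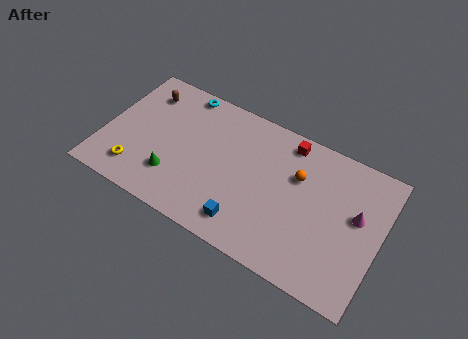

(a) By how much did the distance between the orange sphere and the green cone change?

+4.9

They were about 2.7 units apart before and 7.6 after — 4.9 units further apart.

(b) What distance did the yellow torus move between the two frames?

1.5

From (3.6, 2.2) to (2.2, 1.7), the yellow torus covered √(1.4² + 0.5²) ≈ 1.5 units.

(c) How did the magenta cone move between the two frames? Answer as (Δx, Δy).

(0.0, -2.3)

The magenta cone started near (14.6, 7.3) and ended near (14.6, 5.0).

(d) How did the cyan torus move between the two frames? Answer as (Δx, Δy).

(0.9, 1.1)

The cyan torus started near (3.1, 6.7) and ended near (4.0, 7.8).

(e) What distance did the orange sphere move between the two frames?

2.7

From (8.6, 6.6) to (11.1, 5.7), the orange sphere covered √(2.5² + 0.9²) ≈ 2.7 units.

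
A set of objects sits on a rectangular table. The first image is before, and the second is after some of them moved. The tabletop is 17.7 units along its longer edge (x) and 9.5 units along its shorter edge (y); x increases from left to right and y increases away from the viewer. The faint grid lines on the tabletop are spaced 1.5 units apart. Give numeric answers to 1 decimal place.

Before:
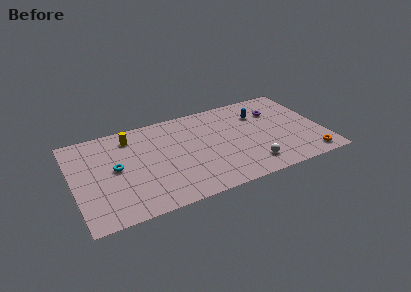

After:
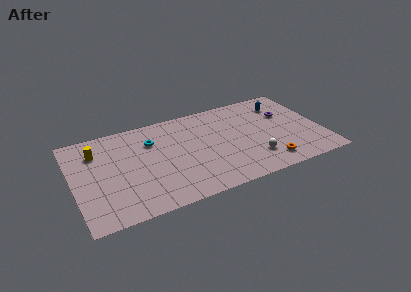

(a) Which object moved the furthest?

the cyan torus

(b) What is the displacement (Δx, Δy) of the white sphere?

(0.3, 0.6)

The white sphere was at about (12.3, 1.8) and moved to about (12.6, 2.4).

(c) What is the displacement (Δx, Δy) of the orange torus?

(-2.9, 0.4)

The orange torus was at about (16.4, 1.2) and moved to about (13.5, 1.6).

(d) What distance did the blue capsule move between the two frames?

1.9

The blue capsule moved from about (13.5, 6.9) to (15.3, 7.4), a distance of √(1.8² + 0.5²) ≈ 1.9.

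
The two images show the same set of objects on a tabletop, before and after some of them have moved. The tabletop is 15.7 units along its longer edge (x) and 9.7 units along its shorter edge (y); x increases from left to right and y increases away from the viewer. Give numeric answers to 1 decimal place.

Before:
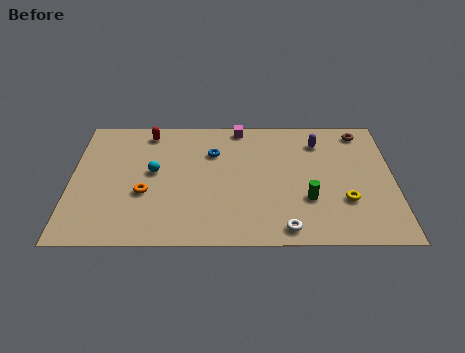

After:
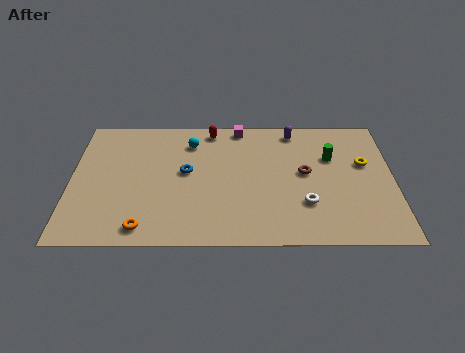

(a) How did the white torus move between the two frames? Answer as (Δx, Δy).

(1.0, 1.8)

From the two frames, the white torus sits at roughly (10.4, 1.1) before and (11.4, 2.9) after.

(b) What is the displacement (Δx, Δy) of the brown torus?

(-2.8, -3.2)

From the two frames, the brown torus sits at roughly (14.2, 8.4) before and (11.4, 5.2) after.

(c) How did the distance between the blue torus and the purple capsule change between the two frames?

+0.9

The distance was about 5.3 in the first image and 6.2 in the second, so they moved 0.9 units further apart.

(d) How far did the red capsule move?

3.1

The red capsule was near (3.7, 8.4) before and (6.8, 8.6) after, so it travelled √(3.1² + 0.2²) ≈ 3.1 units.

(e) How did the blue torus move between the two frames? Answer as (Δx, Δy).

(-1.3, -1.5)

The blue torus was at about (6.9, 6.8) and moved to about (5.6, 5.3).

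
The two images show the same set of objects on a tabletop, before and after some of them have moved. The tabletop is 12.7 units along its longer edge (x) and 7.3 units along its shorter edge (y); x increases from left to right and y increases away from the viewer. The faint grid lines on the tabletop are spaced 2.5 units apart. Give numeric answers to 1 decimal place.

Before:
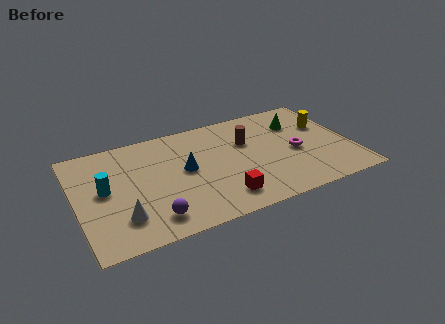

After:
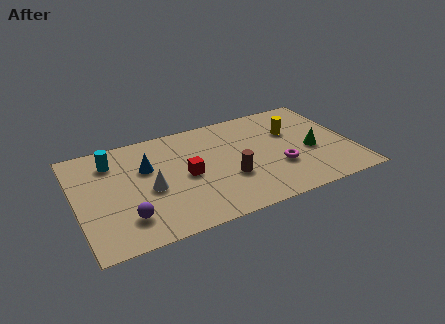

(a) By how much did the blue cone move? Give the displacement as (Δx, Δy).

(-1.7, 0.8)

The blue cone started near (5.0, 3.9) and ended near (3.3, 4.7).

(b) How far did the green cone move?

2.2

From (10.5, 5.3) to (10.8, 3.1), the green cone covered √(0.3² + 2.2²) ≈ 2.2 units.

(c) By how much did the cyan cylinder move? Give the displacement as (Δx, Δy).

(0.5, 1.8)

The cyan cylinder was at about (1.3, 3.9) and moved to about (1.8, 5.7).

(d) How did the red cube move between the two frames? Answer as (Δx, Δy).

(-1.4, 2.1)

The red cube started near (6.4, 1.4) and ended near (5.0, 3.5).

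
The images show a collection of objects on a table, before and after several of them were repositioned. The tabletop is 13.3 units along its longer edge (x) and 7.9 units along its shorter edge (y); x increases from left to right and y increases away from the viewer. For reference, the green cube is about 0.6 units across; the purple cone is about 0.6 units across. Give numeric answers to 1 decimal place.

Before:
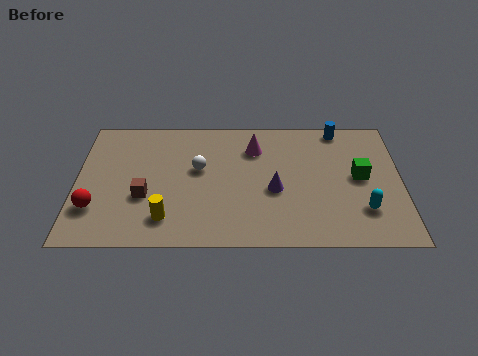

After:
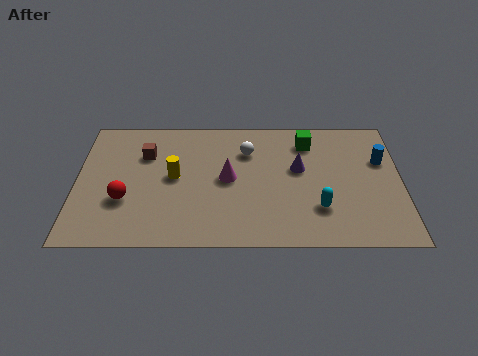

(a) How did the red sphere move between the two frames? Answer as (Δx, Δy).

(1.2, 0.5)

The red sphere was at about (0.8, 2.2) and moved to about (2.0, 2.7).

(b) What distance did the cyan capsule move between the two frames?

1.8

From (11.7, 2.1) to (9.9, 2.2), the cyan capsule covered √(1.8² + 0.1²) ≈ 1.8 units.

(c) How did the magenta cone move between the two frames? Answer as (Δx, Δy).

(-1.1, -1.9)

From the two frames, the magenta cone sits at roughly (7.3, 5.9) before and (6.2, 4.0) after.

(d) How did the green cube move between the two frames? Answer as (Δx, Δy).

(-2.1, 2.2)

From the two frames, the green cube sits at roughly (11.6, 4.1) before and (9.5, 6.3) after.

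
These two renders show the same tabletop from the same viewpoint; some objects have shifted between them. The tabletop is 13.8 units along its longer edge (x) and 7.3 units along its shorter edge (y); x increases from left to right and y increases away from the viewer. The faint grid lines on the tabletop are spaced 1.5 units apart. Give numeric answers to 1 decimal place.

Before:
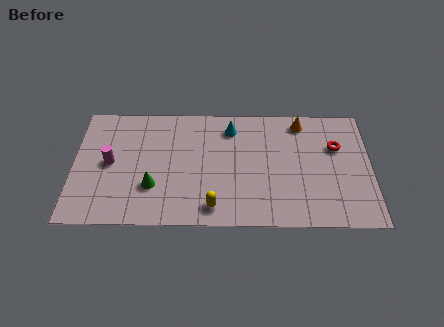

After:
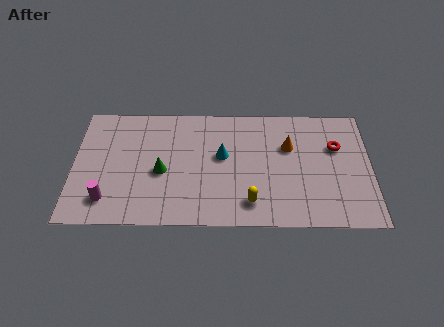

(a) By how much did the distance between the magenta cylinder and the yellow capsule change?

+1.1

They were about 5.5 units apart before and 6.6 after — 1.1 units further apart.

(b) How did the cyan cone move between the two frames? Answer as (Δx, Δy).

(-0.4, -1.7)

From the two frames, the cyan cone sits at roughly (7.3, 5.9) before and (6.9, 4.2) after.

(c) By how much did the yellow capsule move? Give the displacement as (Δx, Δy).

(1.7, 0.3)

The yellow capsule was at about (6.5, 1.1) and moved to about (8.2, 1.4).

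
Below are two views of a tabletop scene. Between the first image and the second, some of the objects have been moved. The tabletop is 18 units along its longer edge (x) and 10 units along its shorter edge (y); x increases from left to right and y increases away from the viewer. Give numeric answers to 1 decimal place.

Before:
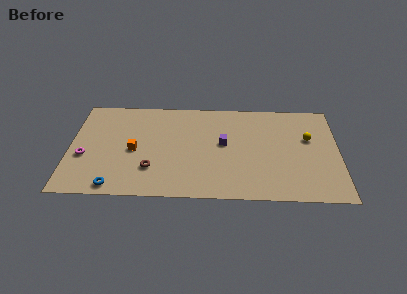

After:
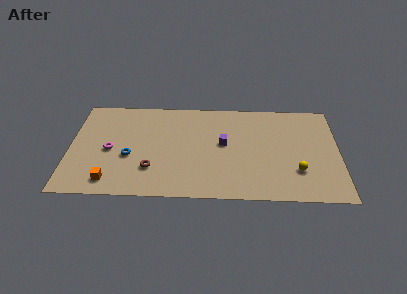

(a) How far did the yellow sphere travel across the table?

3.4

The yellow sphere was near (16.0, 6.2) before and (15.2, 2.9) after, so it travelled √(0.8² + 3.3²) ≈ 3.4 units.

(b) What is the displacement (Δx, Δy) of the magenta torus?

(1.7, 0.7)

The magenta torus started near (1.0, 3.9) and ended near (2.7, 4.6).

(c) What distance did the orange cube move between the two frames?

3.4

The orange cube was near (4.3, 4.6) before and (2.8, 1.5) after, so it travelled √(1.5² + 3.1²) ≈ 3.4 units.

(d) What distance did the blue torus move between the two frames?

3.1

From (3.1, 1.0) to (4.0, 4.0), the blue torus covered √(0.9² + 3.0²) ≈ 3.1 units.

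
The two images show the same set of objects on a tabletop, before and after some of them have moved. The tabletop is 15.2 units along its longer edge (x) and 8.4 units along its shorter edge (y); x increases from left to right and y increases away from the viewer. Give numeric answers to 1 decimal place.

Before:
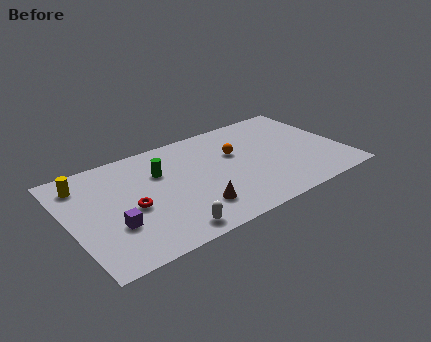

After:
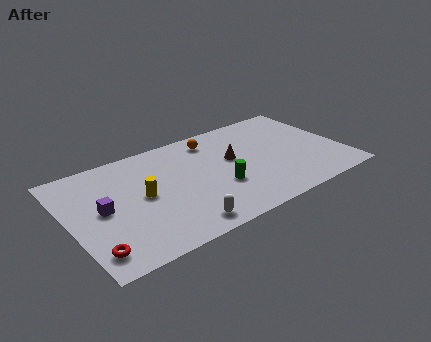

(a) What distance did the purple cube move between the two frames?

1.6

From (2.2, 2.8) to (1.8, 4.3), the purple cube covered √(0.4² + 1.5²) ≈ 1.6 units.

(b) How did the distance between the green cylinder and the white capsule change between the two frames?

-1.6

The distance was about 4.7 in the first image and 3.1 in the second, so they moved 1.6 units closer together.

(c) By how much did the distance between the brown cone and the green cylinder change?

-1.7

Before: roughly 3.9 units apart; after: 2.2. That's 1.7 units closer together.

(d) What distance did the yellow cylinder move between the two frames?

3.8

From (1.1, 6.8) to (4.0, 4.3), the yellow cylinder covered √(2.9² + 2.5²) ≈ 3.8 units.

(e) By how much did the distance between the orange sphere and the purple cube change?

-0.5

The distance was about 7.6 in the first image and 7.1 in the second, so they moved 0.5 units closer together.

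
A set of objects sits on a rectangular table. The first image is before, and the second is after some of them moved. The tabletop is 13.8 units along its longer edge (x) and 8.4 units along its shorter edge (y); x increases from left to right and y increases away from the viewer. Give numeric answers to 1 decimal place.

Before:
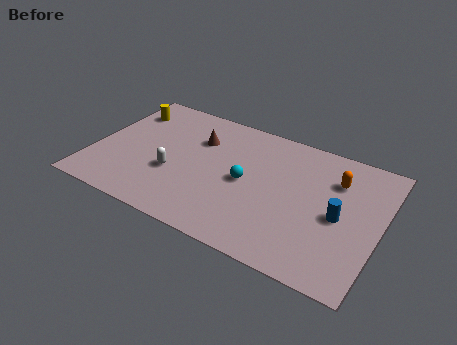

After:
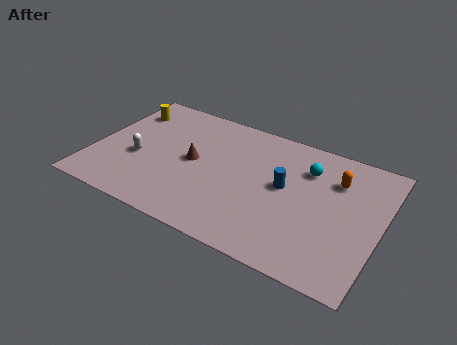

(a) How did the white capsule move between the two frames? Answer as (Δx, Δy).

(-1.8, 0.3)

The white capsule was at about (4.0, 3.1) and moved to about (2.2, 3.4).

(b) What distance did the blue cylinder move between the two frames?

2.8

The blue cylinder moved from about (11.9, 3.9) to (9.2, 4.6), a distance of √(2.7² + 0.7²) ≈ 2.8.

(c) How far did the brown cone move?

1.6

From (4.8, 5.9) to (4.8, 4.3), the brown cone covered √(0.0² + 1.6²) ≈ 1.6 units.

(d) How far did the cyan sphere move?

3.4

The cyan sphere moved from about (7.4, 4.1) to (10.1, 6.2), a distance of √(2.7² + 2.1²) ≈ 3.4.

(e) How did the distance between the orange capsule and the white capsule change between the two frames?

+1.6

They were about 8.1 units apart before and 9.7 after — 1.6 units further apart.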